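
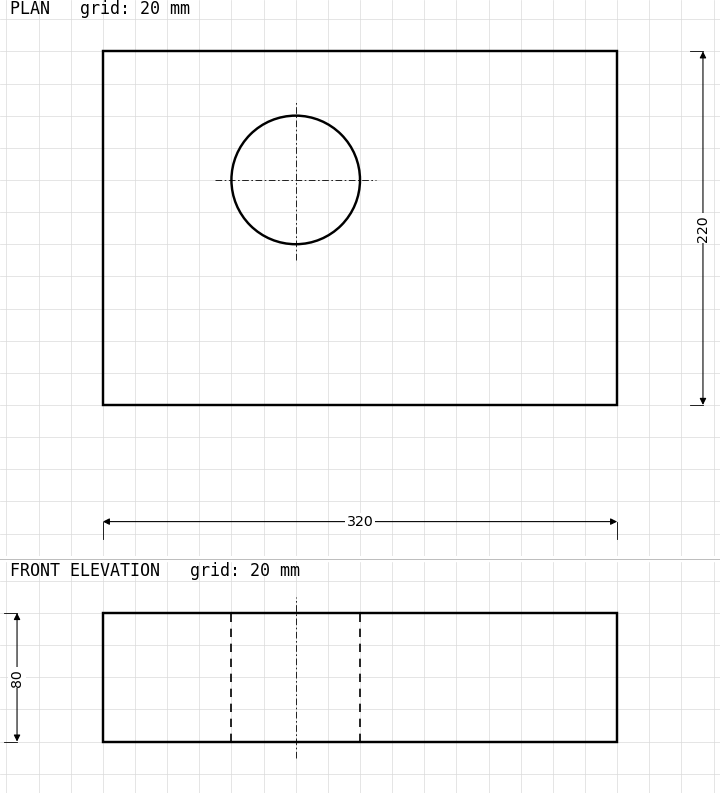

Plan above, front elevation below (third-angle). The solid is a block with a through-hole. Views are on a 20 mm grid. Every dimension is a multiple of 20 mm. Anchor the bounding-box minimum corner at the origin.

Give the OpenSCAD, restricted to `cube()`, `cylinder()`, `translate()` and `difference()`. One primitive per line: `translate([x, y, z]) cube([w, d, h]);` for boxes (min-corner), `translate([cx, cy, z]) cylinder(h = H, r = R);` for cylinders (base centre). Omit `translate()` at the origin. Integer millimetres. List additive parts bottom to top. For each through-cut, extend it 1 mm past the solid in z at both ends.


difference() {
  cube([320, 220, 80]);
  translate([120, 140, -1]) cylinder(h = 82, r = 40);
}


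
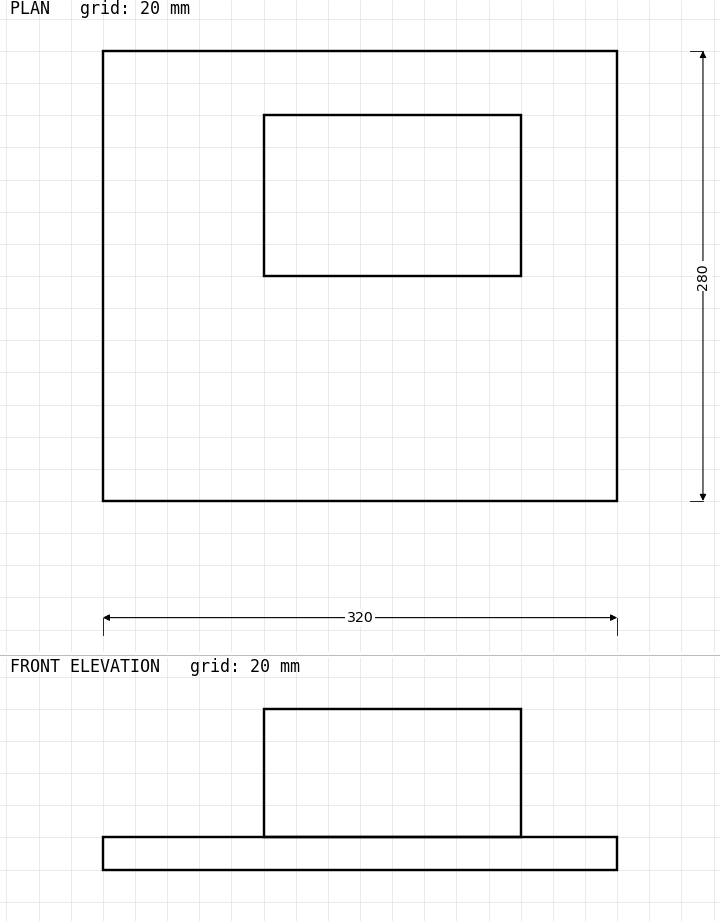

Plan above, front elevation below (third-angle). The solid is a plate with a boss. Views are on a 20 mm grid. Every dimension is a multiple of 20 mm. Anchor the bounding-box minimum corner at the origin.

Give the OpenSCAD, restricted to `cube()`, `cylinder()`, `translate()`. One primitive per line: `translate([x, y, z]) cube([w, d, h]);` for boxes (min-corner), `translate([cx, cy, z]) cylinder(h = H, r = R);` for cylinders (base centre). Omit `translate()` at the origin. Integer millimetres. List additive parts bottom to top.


cube([320, 280, 20]);
translate([100, 140, 20]) cube([160, 100, 80]);


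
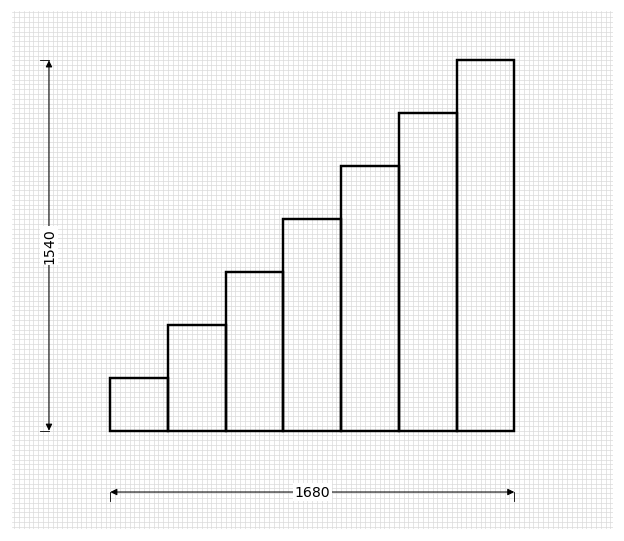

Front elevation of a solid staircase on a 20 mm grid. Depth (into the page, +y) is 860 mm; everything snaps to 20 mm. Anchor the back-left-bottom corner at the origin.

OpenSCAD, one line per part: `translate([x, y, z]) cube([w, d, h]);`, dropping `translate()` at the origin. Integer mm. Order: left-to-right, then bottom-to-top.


cube([240, 860, 220]);
translate([240, 0, 0]) cube([240, 860, 440]);
translate([480, 0, 0]) cube([240, 860, 660]);
translate([720, 0, 0]) cube([240, 860, 880]);
translate([960, 0, 0]) cube([240, 860, 1100]);
translate([1200, 0, 0]) cube([240, 860, 1320]);
translate([1440, 0, 0]) cube([240, 860, 1540]);


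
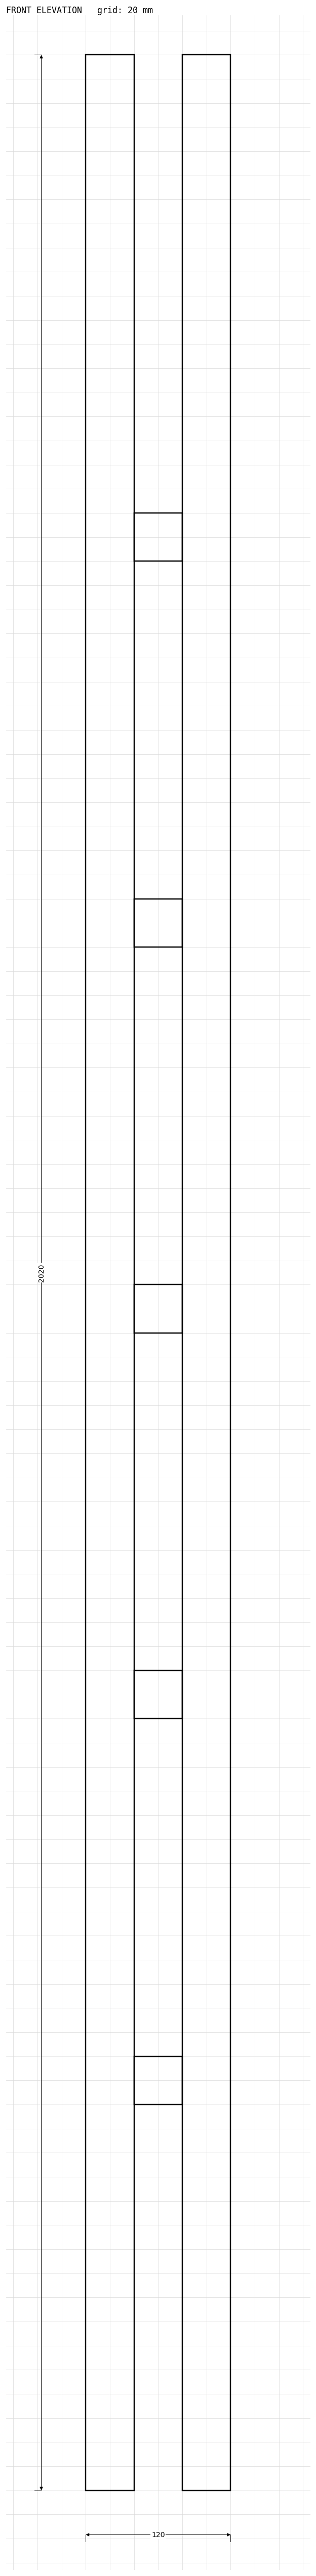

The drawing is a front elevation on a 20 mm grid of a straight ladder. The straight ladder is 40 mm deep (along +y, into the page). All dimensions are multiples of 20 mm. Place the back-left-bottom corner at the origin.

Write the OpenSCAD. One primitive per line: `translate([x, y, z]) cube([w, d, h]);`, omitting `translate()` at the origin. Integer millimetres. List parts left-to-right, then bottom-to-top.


cube([40, 40, 2020]);
translate([40, 0, 320]) cube([40, 40, 40]);
translate([40, 0, 640]) cube([40, 40, 40]);
translate([40, 0, 960]) cube([40, 40, 40]);
translate([40, 0, 1280]) cube([40, 40, 40]);
translate([40, 0, 1600]) cube([40, 40, 40]);
translate([80, 0, 0]) cube([40, 40, 2020]);


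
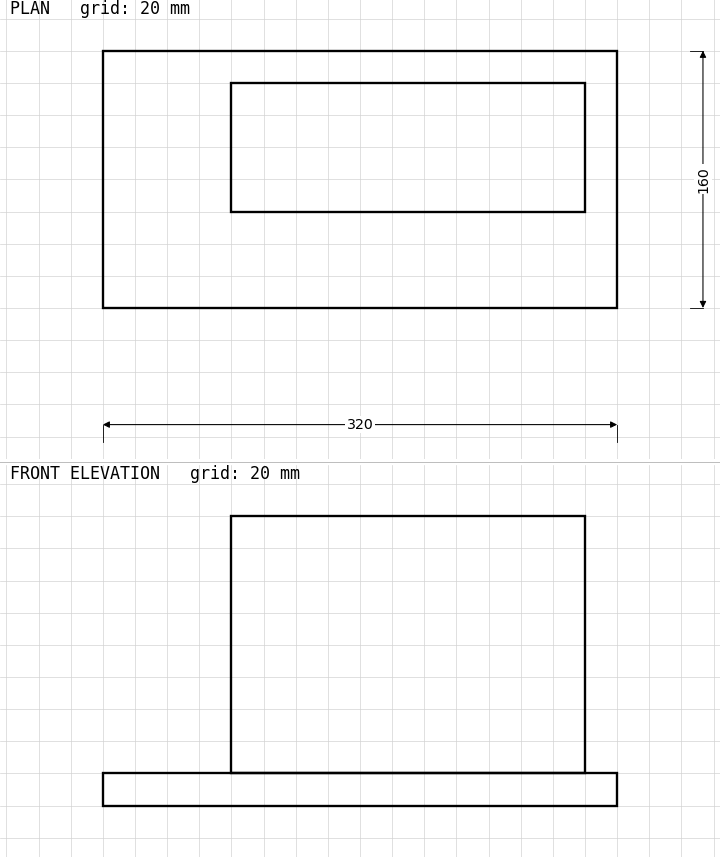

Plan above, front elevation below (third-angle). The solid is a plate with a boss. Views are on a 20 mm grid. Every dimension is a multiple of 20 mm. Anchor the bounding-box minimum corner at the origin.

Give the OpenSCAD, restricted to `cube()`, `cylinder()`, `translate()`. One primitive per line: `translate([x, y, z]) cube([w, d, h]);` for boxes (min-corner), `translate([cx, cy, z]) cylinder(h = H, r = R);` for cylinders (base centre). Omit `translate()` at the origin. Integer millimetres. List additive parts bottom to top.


cube([320, 160, 20]);
translate([80, 60, 20]) cube([220, 80, 160]);


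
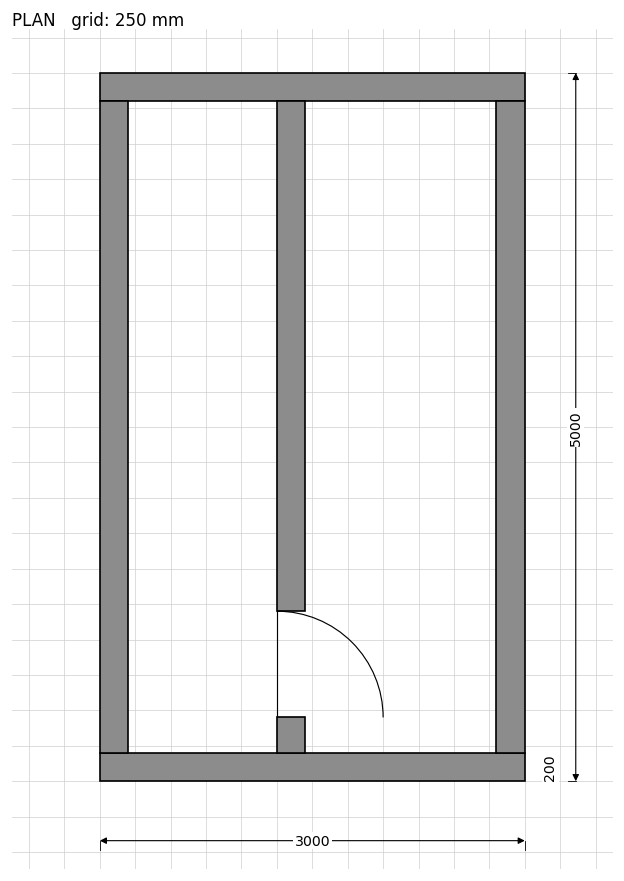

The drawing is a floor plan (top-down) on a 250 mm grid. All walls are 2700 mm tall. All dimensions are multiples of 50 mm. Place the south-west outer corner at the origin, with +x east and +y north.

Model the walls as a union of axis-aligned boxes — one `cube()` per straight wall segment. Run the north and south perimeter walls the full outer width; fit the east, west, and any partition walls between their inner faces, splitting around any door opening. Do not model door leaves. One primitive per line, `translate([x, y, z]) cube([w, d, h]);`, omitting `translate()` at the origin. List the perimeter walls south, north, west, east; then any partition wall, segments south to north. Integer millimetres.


cube([3000, 200, 2700]);
translate([0, 4800, 0]) cube([3000, 200, 2700]);
translate([0, 200, 0]) cube([200, 4600, 2700]);
translate([2800, 200, 0]) cube([200, 4600, 2700]);
translate([1250, 200, 0]) cube([200, 250, 2700]);
translate([1250, 1200, 0]) cube([200, 3600, 2700]);


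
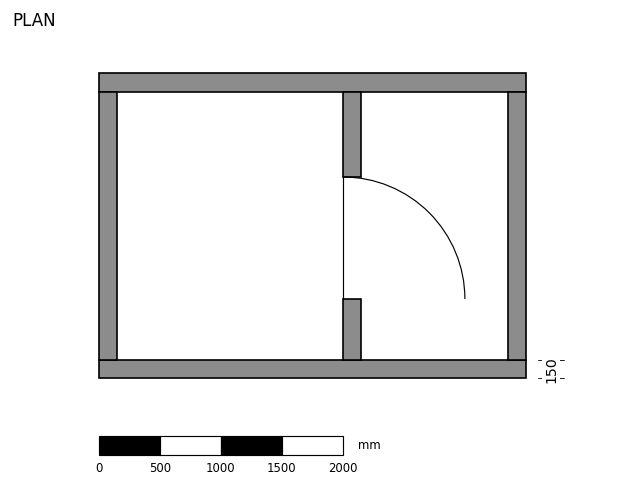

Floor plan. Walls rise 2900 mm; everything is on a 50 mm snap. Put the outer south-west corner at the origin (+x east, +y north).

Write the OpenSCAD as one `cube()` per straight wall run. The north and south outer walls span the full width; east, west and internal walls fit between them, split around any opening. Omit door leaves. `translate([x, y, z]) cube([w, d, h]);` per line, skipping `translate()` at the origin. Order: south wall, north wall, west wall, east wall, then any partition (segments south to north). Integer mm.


cube([3500, 150, 2900]);
translate([0, 2350, 0]) cube([3500, 150, 2900]);
translate([0, 150, 0]) cube([150, 2200, 2900]);
translate([3350, 150, 0]) cube([150, 2200, 2900]);
translate([2000, 150, 0]) cube([150, 500, 2900]);
translate([2000, 1650, 0]) cube([150, 700, 2900]);


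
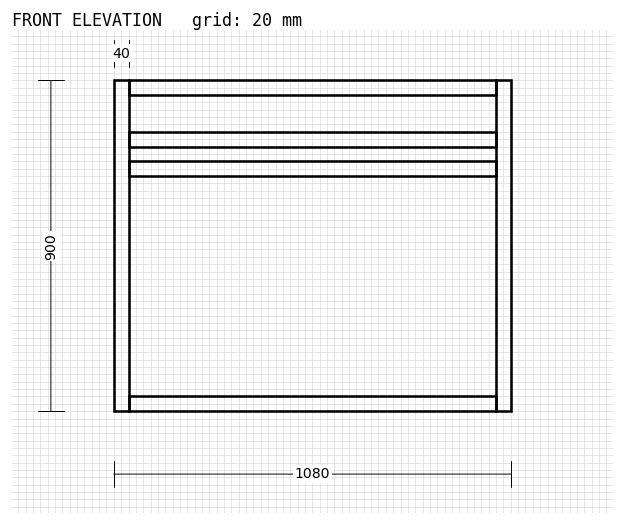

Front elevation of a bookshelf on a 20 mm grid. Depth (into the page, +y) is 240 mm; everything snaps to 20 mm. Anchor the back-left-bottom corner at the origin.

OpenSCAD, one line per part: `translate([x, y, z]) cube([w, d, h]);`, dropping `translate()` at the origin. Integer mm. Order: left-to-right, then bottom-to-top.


cube([40, 240, 900]);
translate([40, 0, 0]) cube([1000, 240, 40]);
translate([40, 0, 640]) cube([1000, 240, 40]);
translate([40, 0, 720]) cube([1000, 240, 40]);
translate([40, 0, 860]) cube([1000, 240, 40]);
translate([1040, 0, 0]) cube([40, 240, 900]);


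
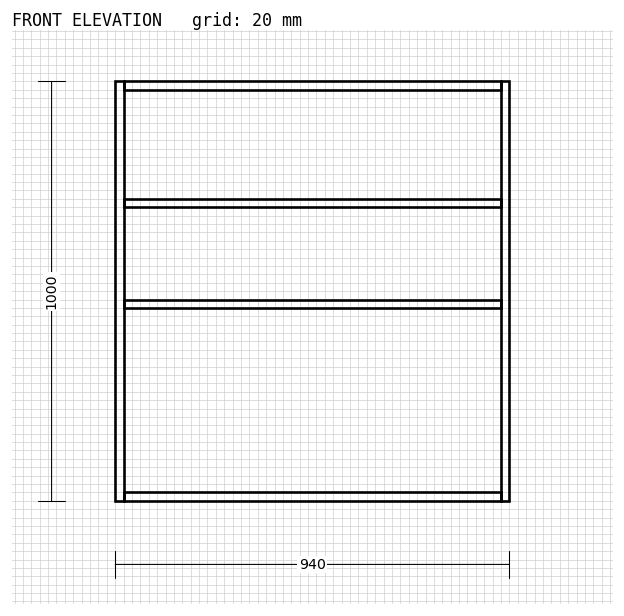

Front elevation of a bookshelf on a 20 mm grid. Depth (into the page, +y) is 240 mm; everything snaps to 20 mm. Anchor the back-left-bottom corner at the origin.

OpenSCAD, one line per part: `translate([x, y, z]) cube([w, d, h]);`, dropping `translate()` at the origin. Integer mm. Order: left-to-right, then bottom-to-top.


cube([20, 240, 1000]);
translate([20, 0, 0]) cube([900, 240, 20]);
translate([20, 0, 460]) cube([900, 240, 20]);
translate([20, 0, 700]) cube([900, 240, 20]);
translate([20, 0, 980]) cube([900, 240, 20]);
translate([920, 0, 0]) cube([20, 240, 1000]);


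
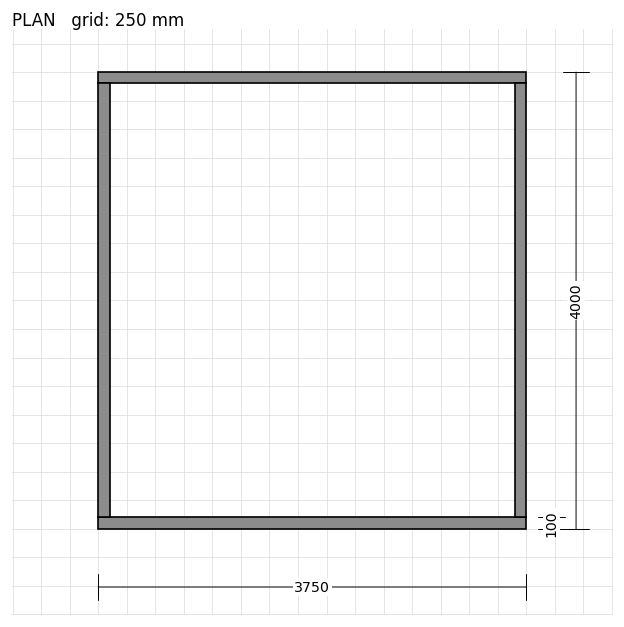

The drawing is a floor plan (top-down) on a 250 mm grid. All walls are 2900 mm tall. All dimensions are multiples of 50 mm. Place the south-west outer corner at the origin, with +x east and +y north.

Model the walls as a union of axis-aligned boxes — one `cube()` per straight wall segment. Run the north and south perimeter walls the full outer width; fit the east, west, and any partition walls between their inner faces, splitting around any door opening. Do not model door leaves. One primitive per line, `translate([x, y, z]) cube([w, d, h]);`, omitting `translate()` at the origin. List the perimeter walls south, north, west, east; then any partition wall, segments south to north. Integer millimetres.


cube([3750, 100, 2900]);
translate([0, 3900, 0]) cube([3750, 100, 2900]);
translate([0, 100, 0]) cube([100, 3800, 2900]);
translate([3650, 100, 0]) cube([100, 3800, 2900]);


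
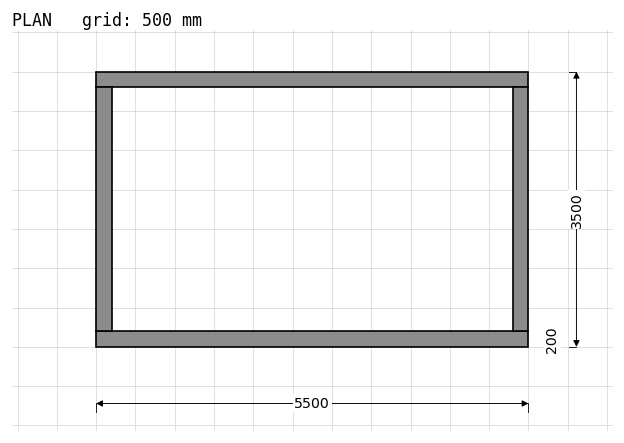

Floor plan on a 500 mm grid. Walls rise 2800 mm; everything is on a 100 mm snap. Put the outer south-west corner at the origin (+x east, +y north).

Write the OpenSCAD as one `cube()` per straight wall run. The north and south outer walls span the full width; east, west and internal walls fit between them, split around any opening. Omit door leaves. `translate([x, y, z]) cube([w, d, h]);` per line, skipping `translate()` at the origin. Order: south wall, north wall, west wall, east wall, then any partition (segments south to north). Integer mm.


cube([5500, 200, 2800]);
translate([0, 3300, 0]) cube([5500, 200, 2800]);
translate([0, 200, 0]) cube([200, 3100, 2800]);
translate([5300, 200, 0]) cube([200, 3100, 2800]);


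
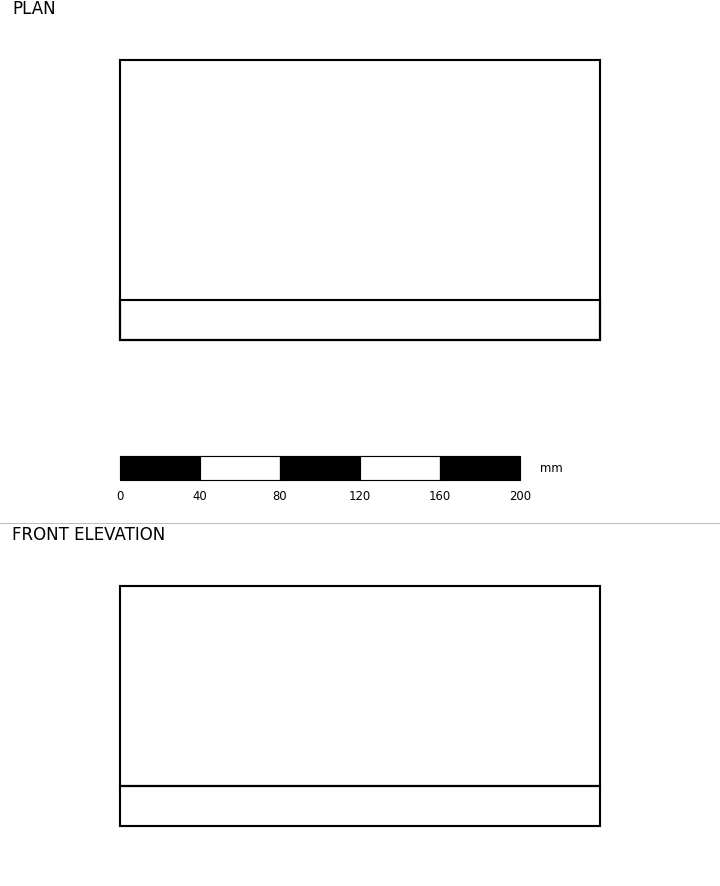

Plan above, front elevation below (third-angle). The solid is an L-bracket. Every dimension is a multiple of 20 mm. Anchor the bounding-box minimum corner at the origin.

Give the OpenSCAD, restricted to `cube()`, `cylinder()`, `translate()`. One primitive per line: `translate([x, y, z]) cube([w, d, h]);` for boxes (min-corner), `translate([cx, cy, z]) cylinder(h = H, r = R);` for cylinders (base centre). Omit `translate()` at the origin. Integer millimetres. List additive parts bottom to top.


cube([240, 140, 20]);
translate([0, 0, 20]) cube([240, 20, 100]);


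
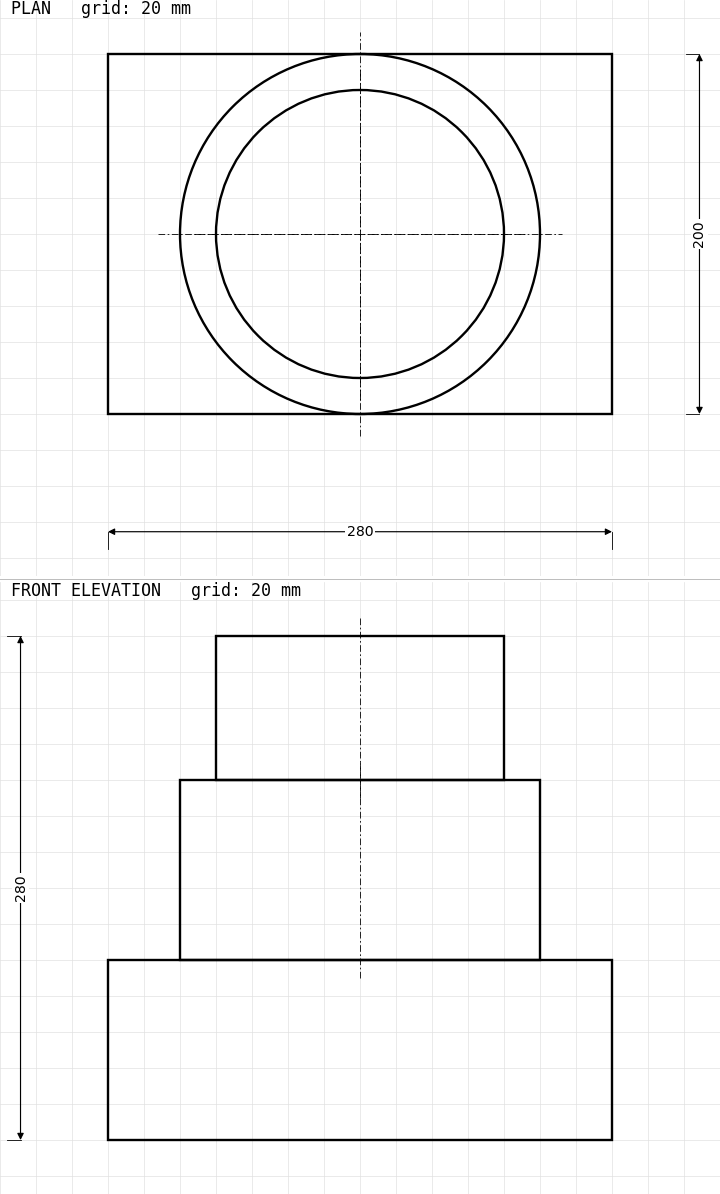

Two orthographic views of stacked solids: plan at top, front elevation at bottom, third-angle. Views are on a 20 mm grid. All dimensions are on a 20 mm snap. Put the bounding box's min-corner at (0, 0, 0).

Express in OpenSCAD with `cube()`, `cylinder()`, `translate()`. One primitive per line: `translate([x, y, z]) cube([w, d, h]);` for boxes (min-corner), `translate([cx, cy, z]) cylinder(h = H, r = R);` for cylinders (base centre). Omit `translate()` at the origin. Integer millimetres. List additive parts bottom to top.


cube([280, 200, 100]);
translate([140, 100, 100]) cylinder(h = 100, r = 100);
translate([140, 100, 200]) cylinder(h = 80, r = 80);


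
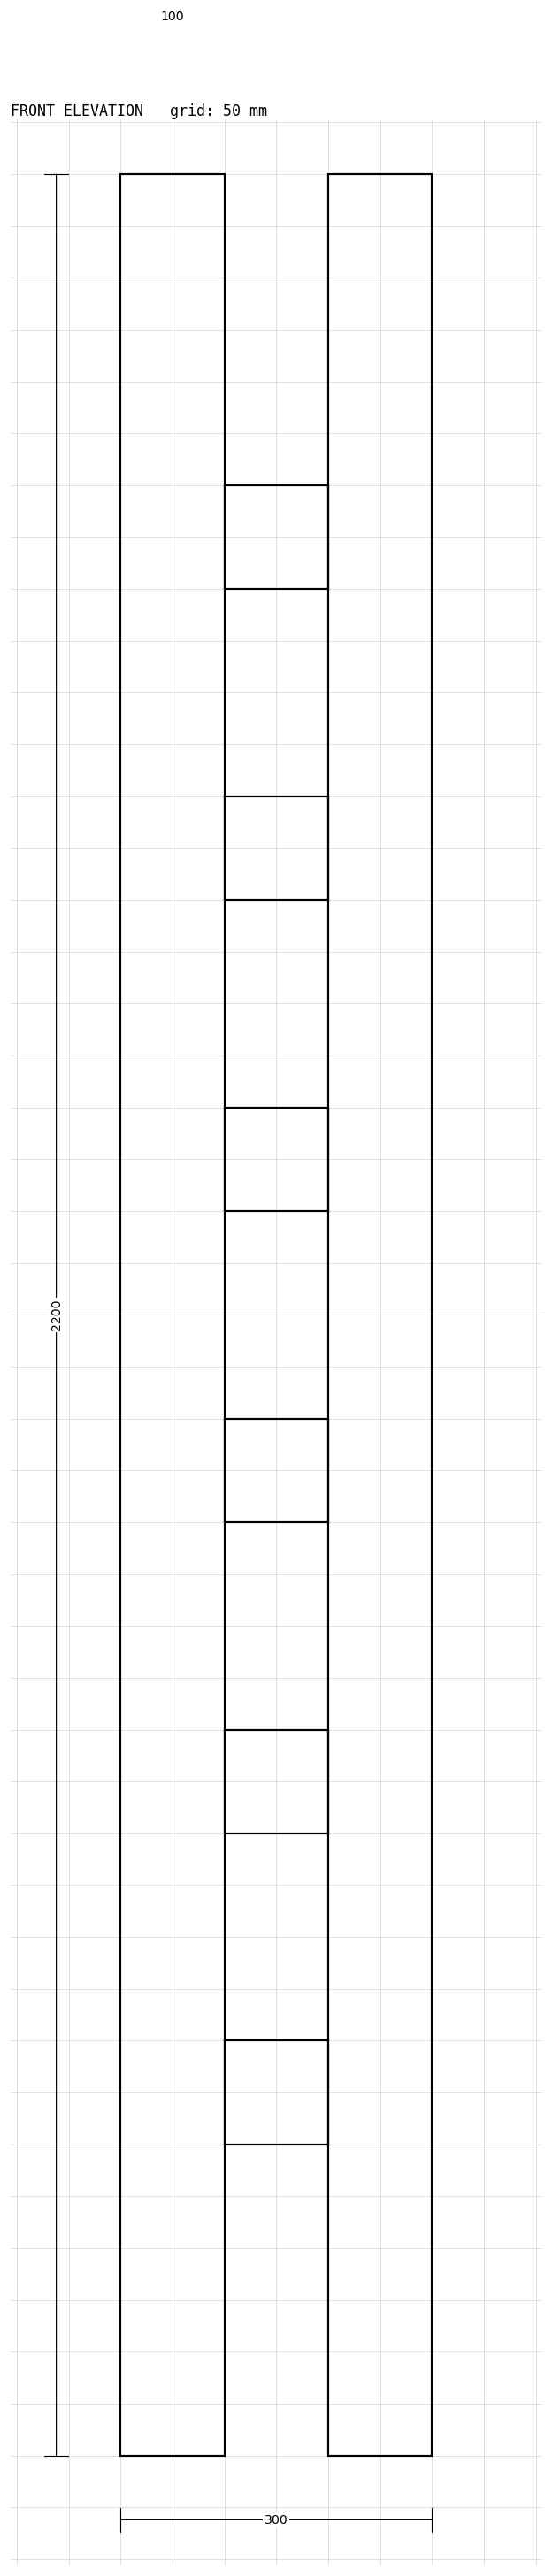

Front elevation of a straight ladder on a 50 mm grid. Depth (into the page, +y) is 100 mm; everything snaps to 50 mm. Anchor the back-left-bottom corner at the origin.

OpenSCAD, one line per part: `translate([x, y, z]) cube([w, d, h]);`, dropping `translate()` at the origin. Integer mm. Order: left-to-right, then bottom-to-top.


cube([100, 100, 2200]);
translate([100, 0, 300]) cube([100, 100, 100]);
translate([100, 0, 600]) cube([100, 100, 100]);
translate([100, 0, 900]) cube([100, 100, 100]);
translate([100, 0, 1200]) cube([100, 100, 100]);
translate([100, 0, 1500]) cube([100, 100, 100]);
translate([100, 0, 1800]) cube([100, 100, 100]);
translate([200, 0, 0]) cube([100, 100, 2200]);


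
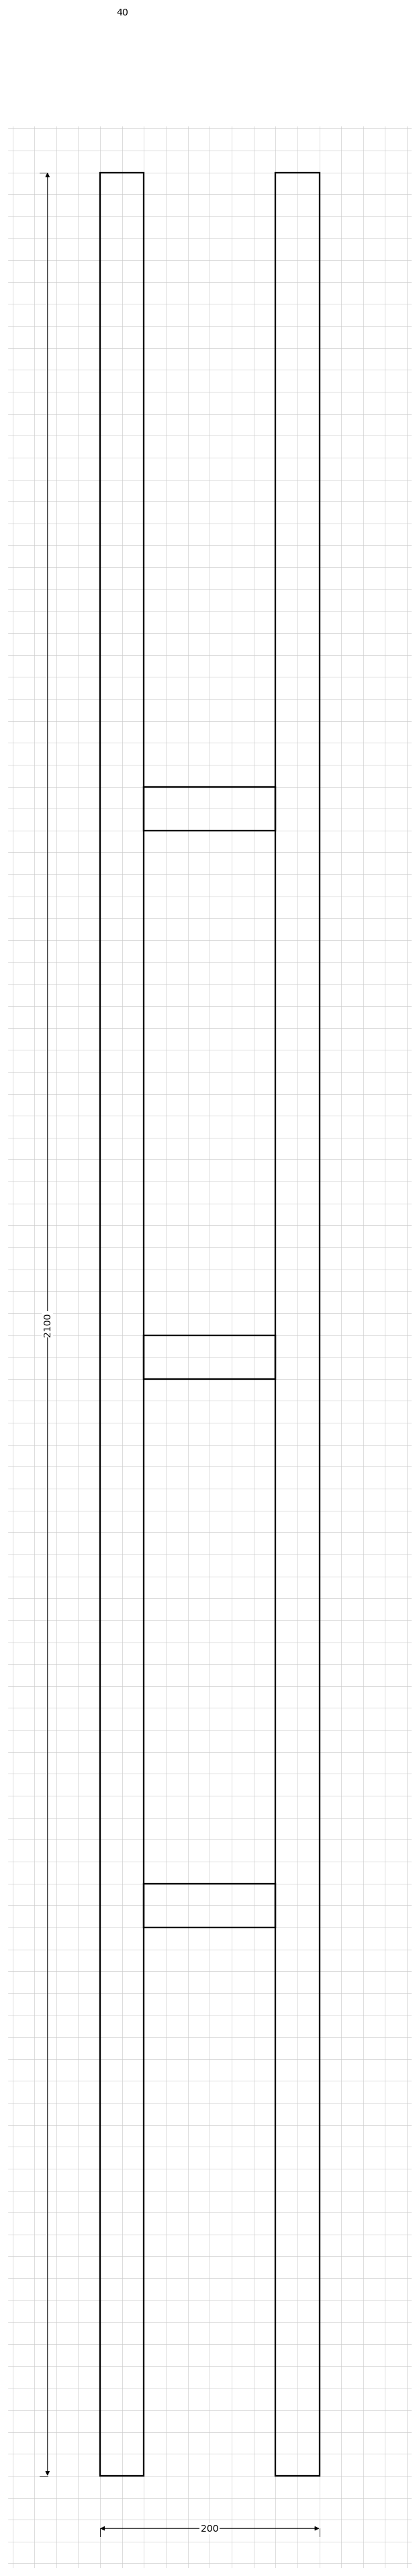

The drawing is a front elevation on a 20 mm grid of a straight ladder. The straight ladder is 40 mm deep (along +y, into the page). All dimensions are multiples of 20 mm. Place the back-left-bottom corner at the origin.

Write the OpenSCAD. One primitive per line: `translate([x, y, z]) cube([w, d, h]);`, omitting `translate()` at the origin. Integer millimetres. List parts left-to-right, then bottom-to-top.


cube([40, 40, 2100]);
translate([40, 0, 500]) cube([120, 40, 40]);
translate([40, 0, 1000]) cube([120, 40, 40]);
translate([40, 0, 1500]) cube([120, 40, 40]);
translate([160, 0, 0]) cube([40, 40, 2100]);


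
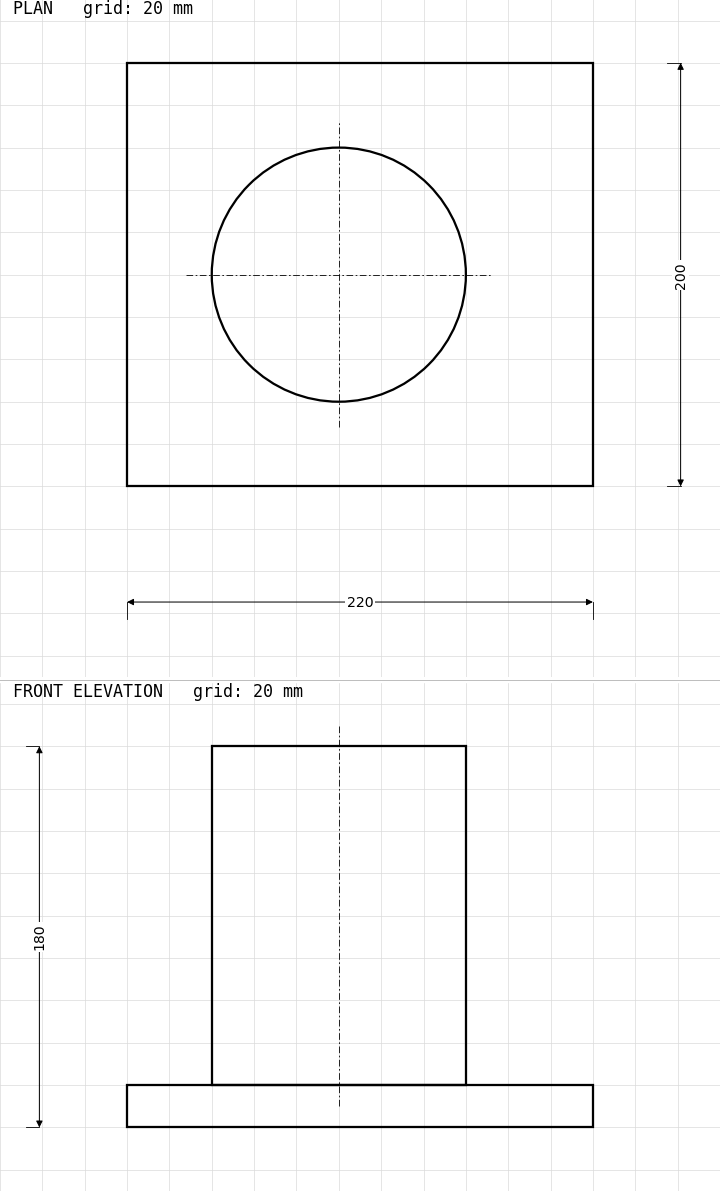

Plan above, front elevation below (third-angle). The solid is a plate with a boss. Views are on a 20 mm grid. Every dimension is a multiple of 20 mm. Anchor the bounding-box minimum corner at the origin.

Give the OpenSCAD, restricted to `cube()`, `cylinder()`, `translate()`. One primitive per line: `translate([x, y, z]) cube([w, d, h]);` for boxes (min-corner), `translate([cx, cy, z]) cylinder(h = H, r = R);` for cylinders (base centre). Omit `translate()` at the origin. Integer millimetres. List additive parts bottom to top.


cube([220, 200, 20]);
translate([100, 100, 20]) cylinder(h = 160, r = 60);


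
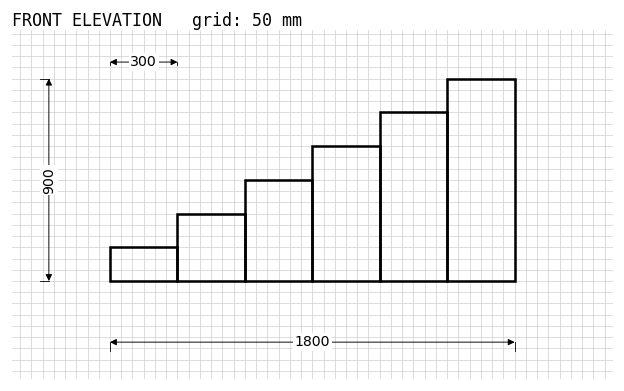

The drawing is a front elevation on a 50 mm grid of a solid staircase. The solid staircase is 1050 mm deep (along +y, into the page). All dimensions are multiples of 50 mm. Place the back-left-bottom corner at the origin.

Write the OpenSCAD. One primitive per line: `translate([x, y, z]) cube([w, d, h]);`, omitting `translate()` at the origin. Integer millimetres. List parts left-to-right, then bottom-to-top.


cube([300, 1050, 150]);
translate([300, 0, 0]) cube([300, 1050, 300]);
translate([600, 0, 0]) cube([300, 1050, 450]);
translate([900, 0, 0]) cube([300, 1050, 600]);
translate([1200, 0, 0]) cube([300, 1050, 750]);
translate([1500, 0, 0]) cube([300, 1050, 900]);


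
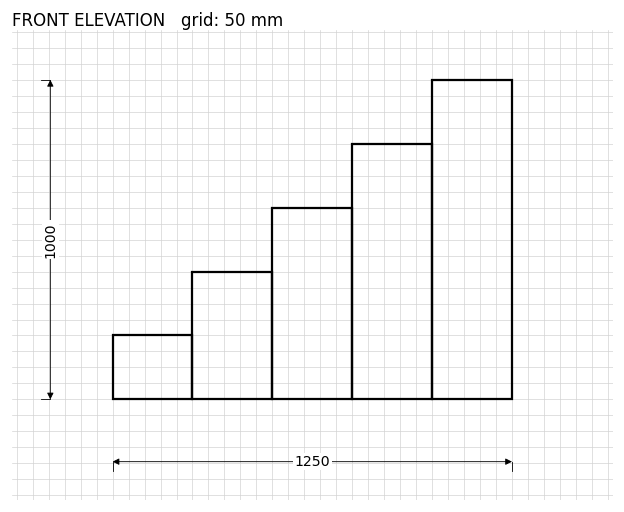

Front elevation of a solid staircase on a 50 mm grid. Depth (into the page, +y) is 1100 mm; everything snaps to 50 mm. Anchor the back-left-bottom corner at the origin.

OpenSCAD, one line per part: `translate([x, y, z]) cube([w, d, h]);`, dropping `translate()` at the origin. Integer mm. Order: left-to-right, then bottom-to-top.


cube([250, 1100, 200]);
translate([250, 0, 0]) cube([250, 1100, 400]);
translate([500, 0, 0]) cube([250, 1100, 600]);
translate([750, 0, 0]) cube([250, 1100, 800]);
translate([1000, 0, 0]) cube([250, 1100, 1000]);


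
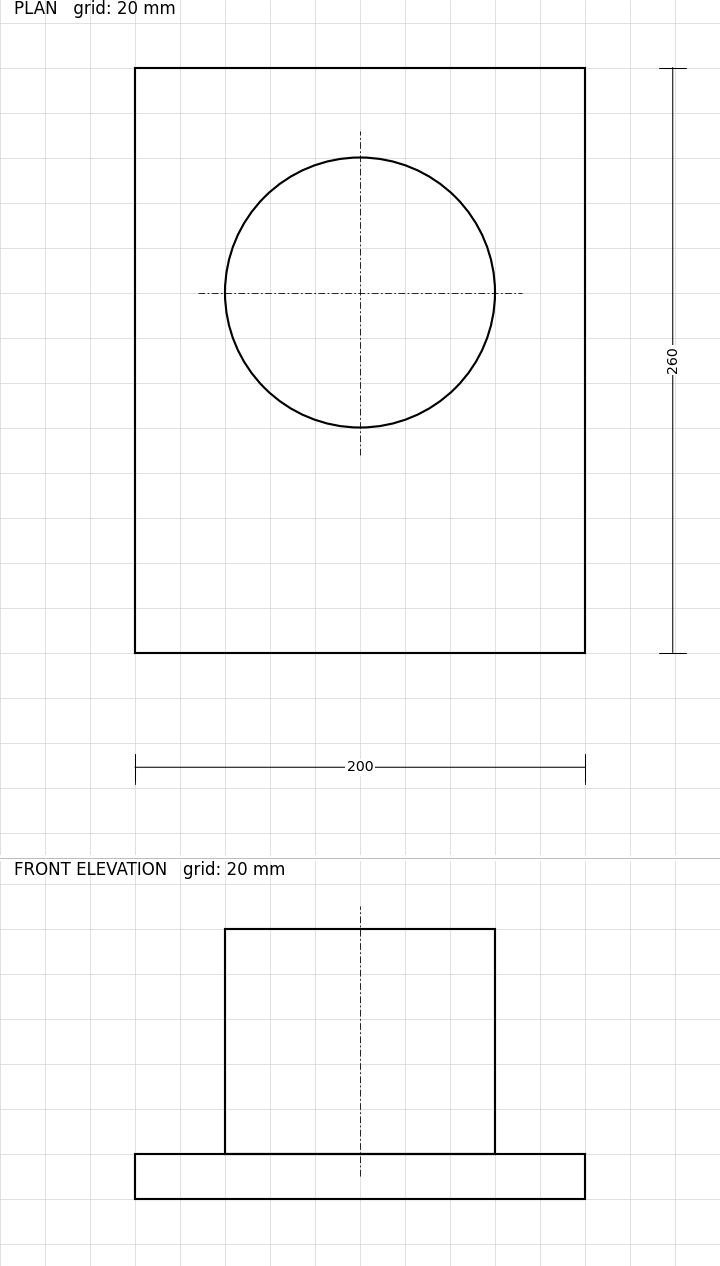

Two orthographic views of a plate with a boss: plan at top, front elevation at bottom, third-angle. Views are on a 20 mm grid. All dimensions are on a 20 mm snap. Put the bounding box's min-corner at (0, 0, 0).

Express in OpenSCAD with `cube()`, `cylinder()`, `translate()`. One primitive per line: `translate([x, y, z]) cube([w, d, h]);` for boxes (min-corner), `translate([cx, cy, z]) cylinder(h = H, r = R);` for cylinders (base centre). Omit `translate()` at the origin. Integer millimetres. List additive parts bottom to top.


cube([200, 260, 20]);
translate([100, 160, 20]) cylinder(h = 100, r = 60);


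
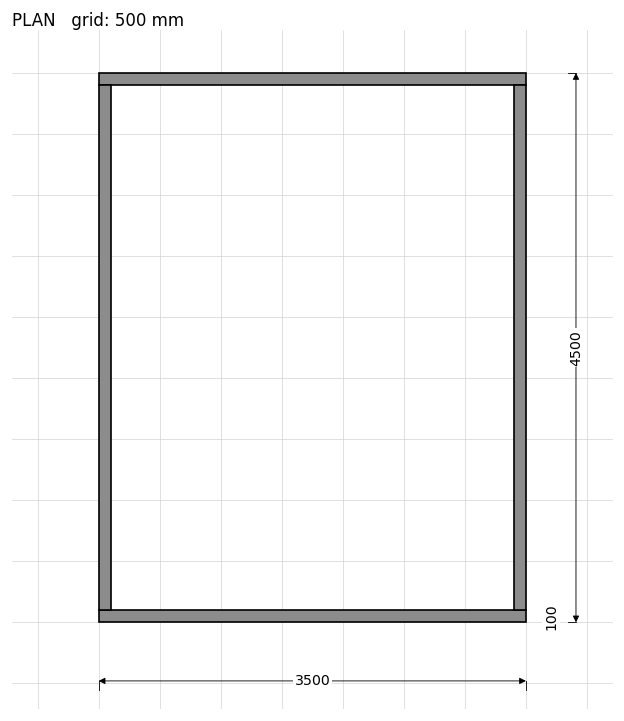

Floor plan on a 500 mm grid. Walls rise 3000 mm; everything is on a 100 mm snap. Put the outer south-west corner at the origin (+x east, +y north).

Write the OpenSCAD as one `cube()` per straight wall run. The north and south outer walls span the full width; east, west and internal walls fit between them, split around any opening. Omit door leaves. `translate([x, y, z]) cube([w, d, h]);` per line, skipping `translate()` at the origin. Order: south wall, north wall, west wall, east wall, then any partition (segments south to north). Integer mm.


cube([3500, 100, 3000]);
translate([0, 4400, 0]) cube([3500, 100, 3000]);
translate([0, 100, 0]) cube([100, 4300, 3000]);
translate([3400, 100, 0]) cube([100, 4300, 3000]);


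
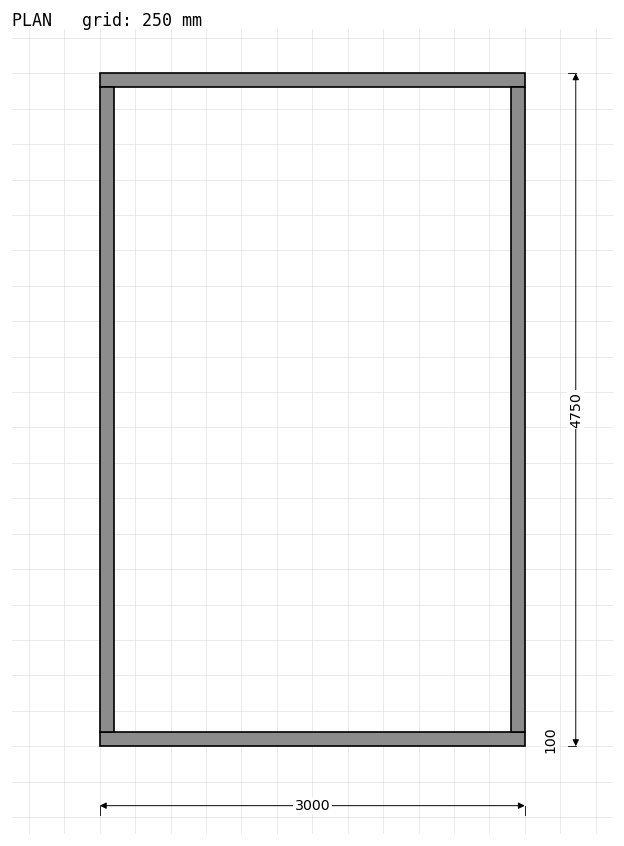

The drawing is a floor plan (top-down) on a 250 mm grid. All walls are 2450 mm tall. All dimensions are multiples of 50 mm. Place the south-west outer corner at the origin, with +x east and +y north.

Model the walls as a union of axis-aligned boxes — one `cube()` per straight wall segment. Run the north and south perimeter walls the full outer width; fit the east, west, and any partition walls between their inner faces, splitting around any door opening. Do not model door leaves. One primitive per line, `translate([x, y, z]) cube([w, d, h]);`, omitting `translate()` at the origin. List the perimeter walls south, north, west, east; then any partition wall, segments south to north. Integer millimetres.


cube([3000, 100, 2450]);
translate([0, 4650, 0]) cube([3000, 100, 2450]);
translate([0, 100, 0]) cube([100, 4550, 2450]);
translate([2900, 100, 0]) cube([100, 4550, 2450]);


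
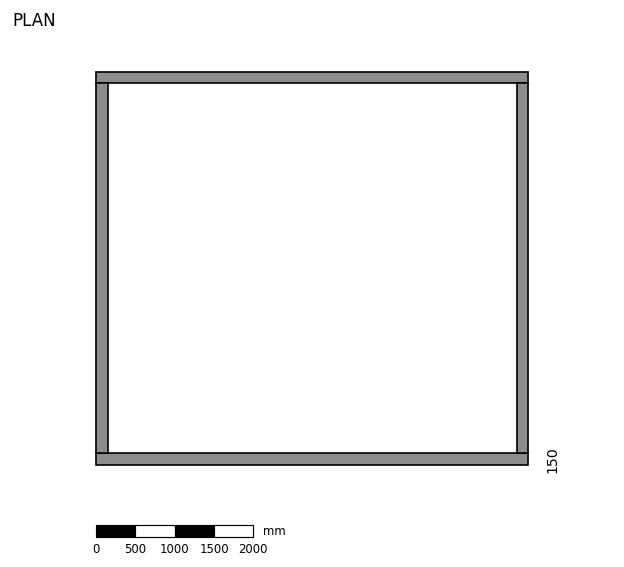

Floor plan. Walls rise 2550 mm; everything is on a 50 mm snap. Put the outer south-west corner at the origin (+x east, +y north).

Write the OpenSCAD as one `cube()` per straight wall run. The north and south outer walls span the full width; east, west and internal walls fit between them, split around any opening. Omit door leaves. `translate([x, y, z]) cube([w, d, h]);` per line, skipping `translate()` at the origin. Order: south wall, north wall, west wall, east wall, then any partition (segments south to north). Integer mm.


cube([5500, 150, 2550]);
translate([0, 4850, 0]) cube([5500, 150, 2550]);
translate([0, 150, 0]) cube([150, 4700, 2550]);
translate([5350, 150, 0]) cube([150, 4700, 2550]);


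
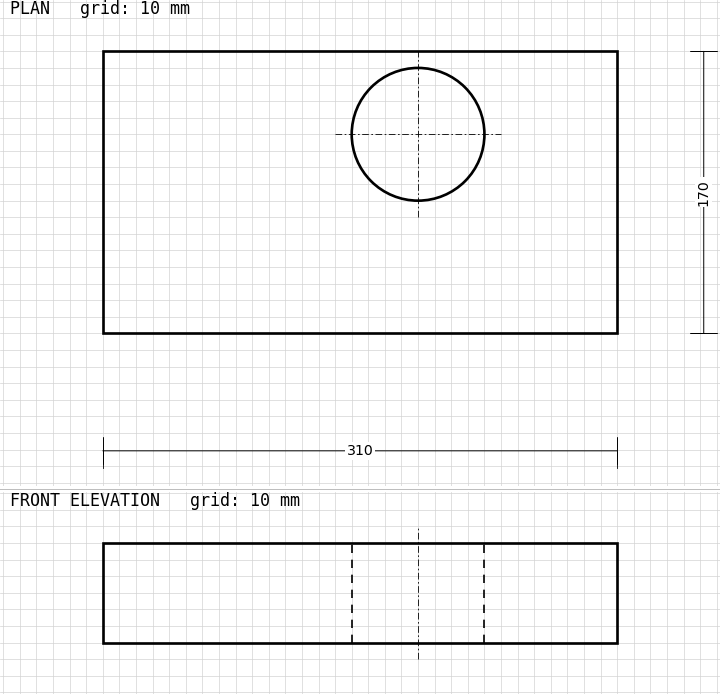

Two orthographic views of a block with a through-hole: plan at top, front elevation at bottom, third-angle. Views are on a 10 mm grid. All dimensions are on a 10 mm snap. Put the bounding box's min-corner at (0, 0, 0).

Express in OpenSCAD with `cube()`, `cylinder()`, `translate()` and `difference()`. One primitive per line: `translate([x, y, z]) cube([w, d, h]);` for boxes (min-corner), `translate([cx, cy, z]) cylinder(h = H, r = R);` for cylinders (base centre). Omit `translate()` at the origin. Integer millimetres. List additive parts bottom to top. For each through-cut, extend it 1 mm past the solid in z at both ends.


difference() {
  cube([310, 170, 60]);
  translate([190, 120, -1]) cylinder(h = 62, r = 40);
}


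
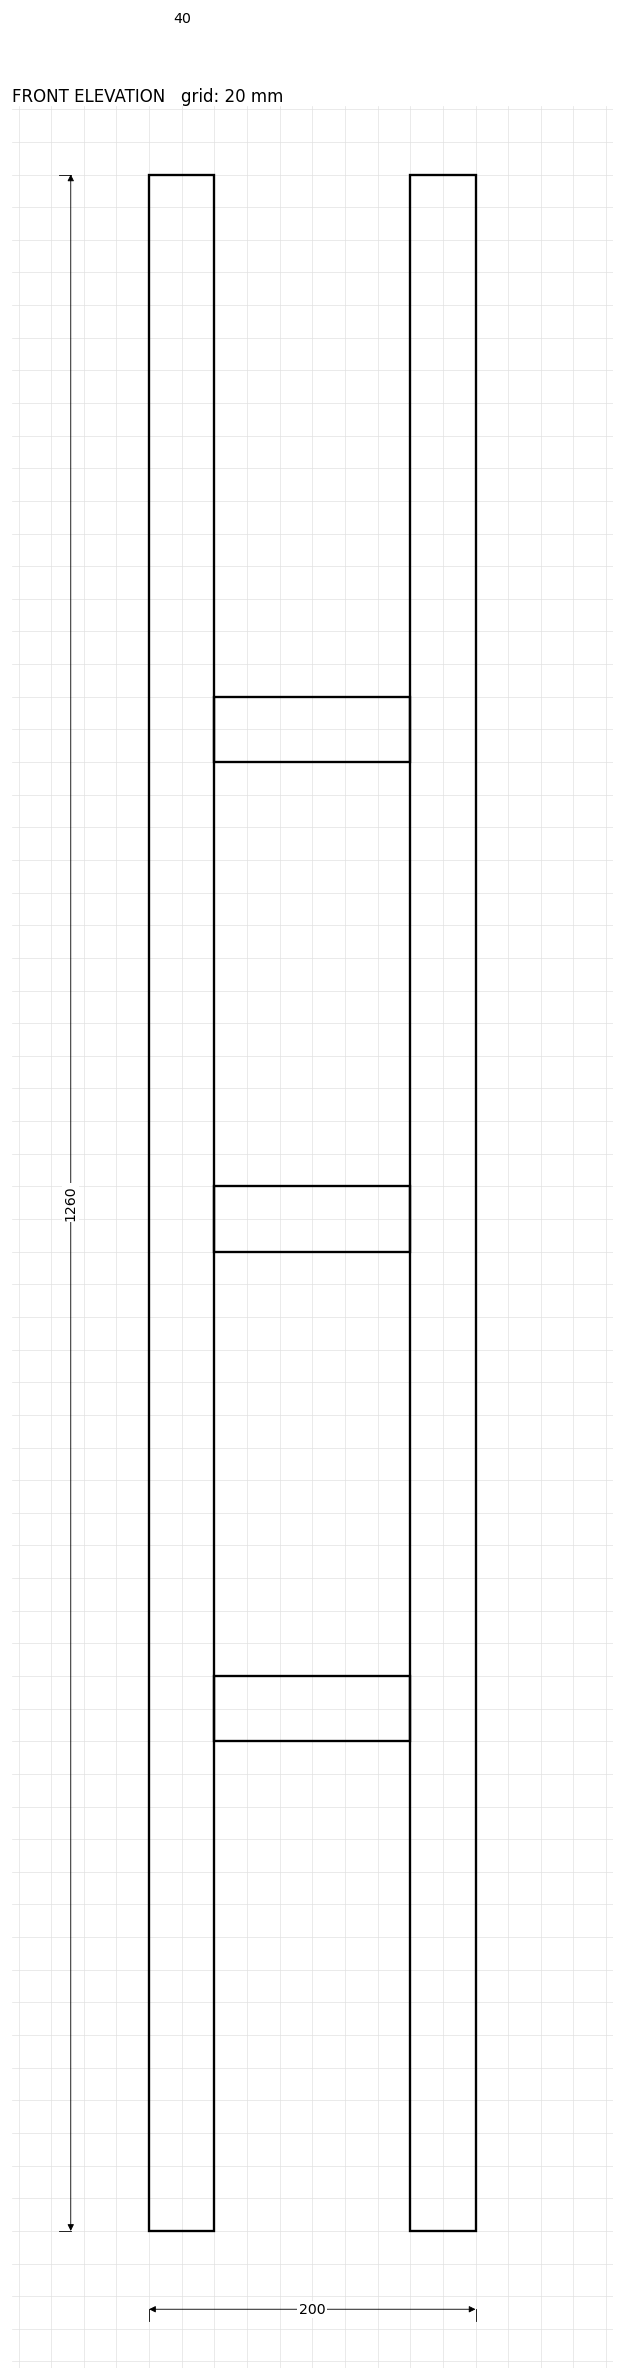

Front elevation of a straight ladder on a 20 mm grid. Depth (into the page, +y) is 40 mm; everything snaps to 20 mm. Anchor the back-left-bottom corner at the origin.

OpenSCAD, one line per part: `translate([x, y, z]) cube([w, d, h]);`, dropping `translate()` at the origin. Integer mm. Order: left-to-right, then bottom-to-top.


cube([40, 40, 1260]);
translate([40, 0, 300]) cube([120, 40, 40]);
translate([40, 0, 600]) cube([120, 40, 40]);
translate([40, 0, 900]) cube([120, 40, 40]);
translate([160, 0, 0]) cube([40, 40, 1260]);


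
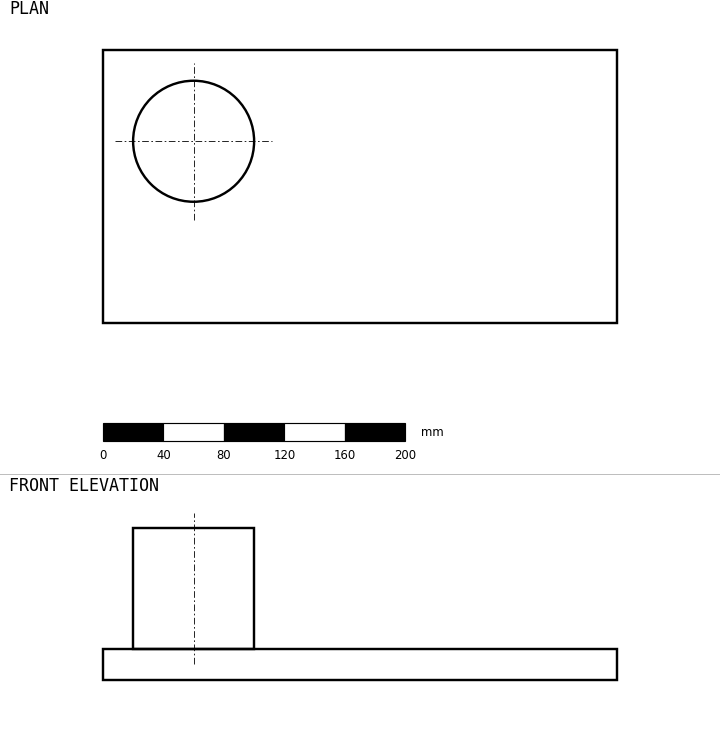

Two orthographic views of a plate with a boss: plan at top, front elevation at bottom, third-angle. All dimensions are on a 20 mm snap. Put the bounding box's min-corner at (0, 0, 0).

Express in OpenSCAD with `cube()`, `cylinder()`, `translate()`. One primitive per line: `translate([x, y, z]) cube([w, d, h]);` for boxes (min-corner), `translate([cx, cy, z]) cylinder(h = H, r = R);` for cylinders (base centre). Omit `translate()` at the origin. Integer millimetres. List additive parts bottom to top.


cube([340, 180, 20]);
translate([60, 120, 20]) cylinder(h = 80, r = 40);


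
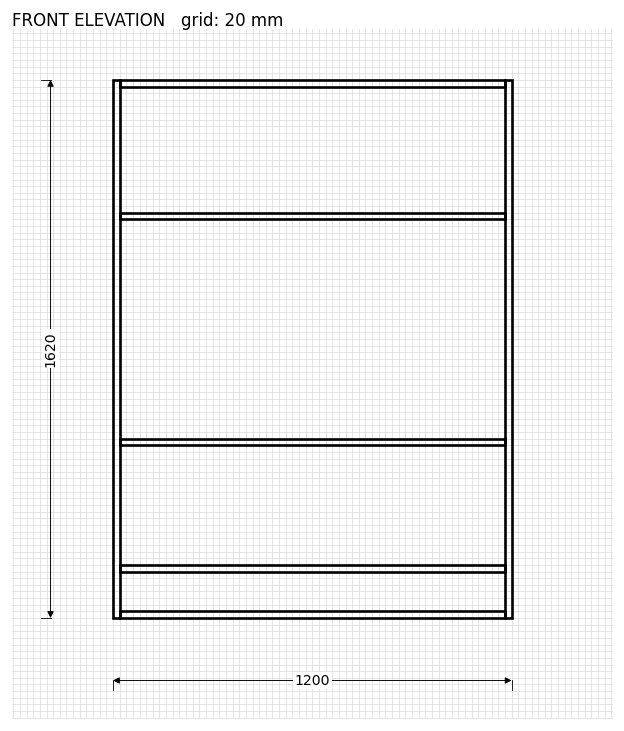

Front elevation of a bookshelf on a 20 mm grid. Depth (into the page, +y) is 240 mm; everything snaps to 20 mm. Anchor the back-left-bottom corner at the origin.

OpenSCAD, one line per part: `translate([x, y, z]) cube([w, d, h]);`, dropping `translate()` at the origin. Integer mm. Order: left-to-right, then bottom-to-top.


cube([20, 240, 1620]);
translate([20, 0, 0]) cube([1160, 240, 20]);
translate([20, 0, 140]) cube([1160, 240, 20]);
translate([20, 0, 520]) cube([1160, 240, 20]);
translate([20, 0, 1200]) cube([1160, 240, 20]);
translate([20, 0, 1600]) cube([1160, 240, 20]);
translate([1180, 0, 0]) cube([20, 240, 1620]);


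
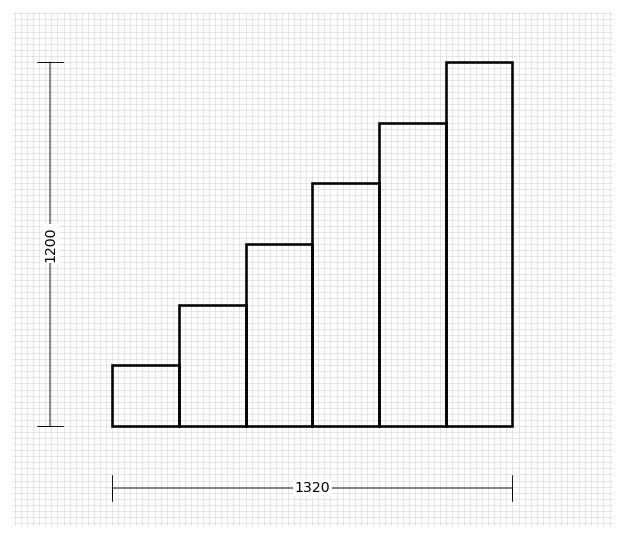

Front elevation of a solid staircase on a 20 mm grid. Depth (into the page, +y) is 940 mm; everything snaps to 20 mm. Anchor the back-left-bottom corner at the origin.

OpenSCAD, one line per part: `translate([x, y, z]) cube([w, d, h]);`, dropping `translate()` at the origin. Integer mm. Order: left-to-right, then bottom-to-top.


cube([220, 940, 200]);
translate([220, 0, 0]) cube([220, 940, 400]);
translate([440, 0, 0]) cube([220, 940, 600]);
translate([660, 0, 0]) cube([220, 940, 800]);
translate([880, 0, 0]) cube([220, 940, 1000]);
translate([1100, 0, 0]) cube([220, 940, 1200]);


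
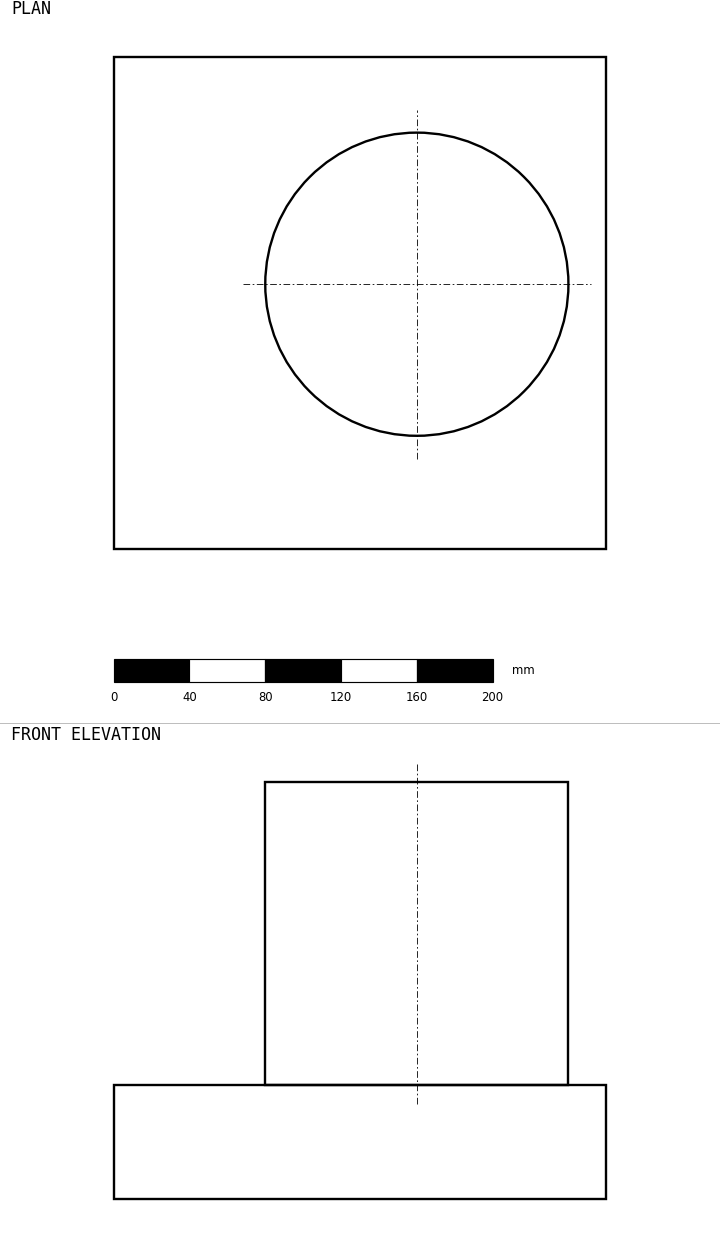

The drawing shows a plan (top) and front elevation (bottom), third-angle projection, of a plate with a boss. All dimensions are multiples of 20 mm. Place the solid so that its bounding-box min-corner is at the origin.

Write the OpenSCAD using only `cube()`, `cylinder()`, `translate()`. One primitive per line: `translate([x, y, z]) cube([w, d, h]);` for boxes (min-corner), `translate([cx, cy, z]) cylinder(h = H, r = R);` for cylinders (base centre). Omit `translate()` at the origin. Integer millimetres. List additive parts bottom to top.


cube([260, 260, 60]);
translate([160, 140, 60]) cylinder(h = 160, r = 80);


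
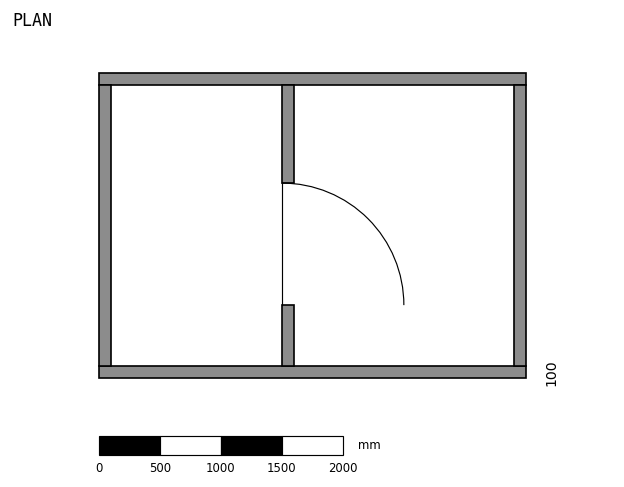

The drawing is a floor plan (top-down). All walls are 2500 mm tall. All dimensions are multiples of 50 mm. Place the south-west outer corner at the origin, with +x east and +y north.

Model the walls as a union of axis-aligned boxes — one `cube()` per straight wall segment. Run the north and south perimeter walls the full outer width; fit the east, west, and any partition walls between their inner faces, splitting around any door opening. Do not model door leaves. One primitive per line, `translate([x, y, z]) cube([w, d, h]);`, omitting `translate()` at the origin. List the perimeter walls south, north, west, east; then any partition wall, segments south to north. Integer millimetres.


cube([3500, 100, 2500]);
translate([0, 2400, 0]) cube([3500, 100, 2500]);
translate([0, 100, 0]) cube([100, 2300, 2500]);
translate([3400, 100, 0]) cube([100, 2300, 2500]);
translate([1500, 100, 0]) cube([100, 500, 2500]);
translate([1500, 1600, 0]) cube([100, 800, 2500]);


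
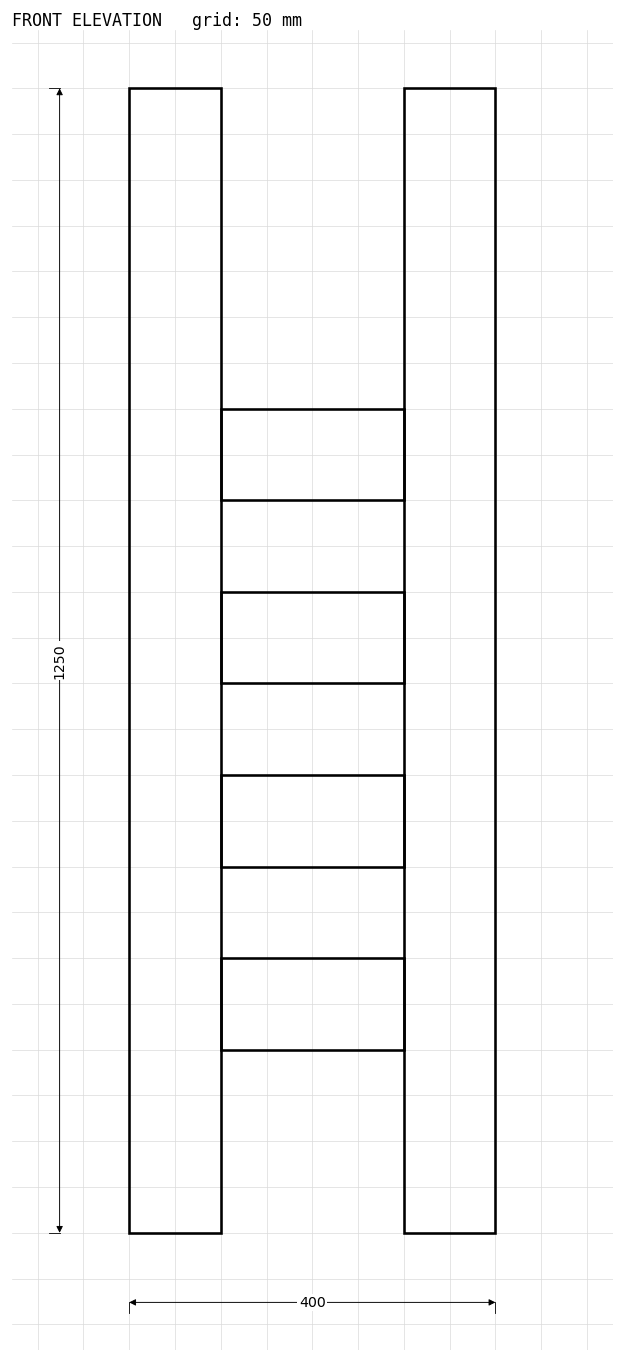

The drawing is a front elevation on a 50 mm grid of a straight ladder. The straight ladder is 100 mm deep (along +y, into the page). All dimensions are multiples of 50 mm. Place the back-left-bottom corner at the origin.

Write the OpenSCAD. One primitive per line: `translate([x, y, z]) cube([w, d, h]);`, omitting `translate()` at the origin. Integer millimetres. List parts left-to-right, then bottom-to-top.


cube([100, 100, 1250]);
translate([100, 0, 200]) cube([200, 100, 100]);
translate([100, 0, 400]) cube([200, 100, 100]);
translate([100, 0, 600]) cube([200, 100, 100]);
translate([100, 0, 800]) cube([200, 100, 100]);
translate([300, 0, 0]) cube([100, 100, 1250]);


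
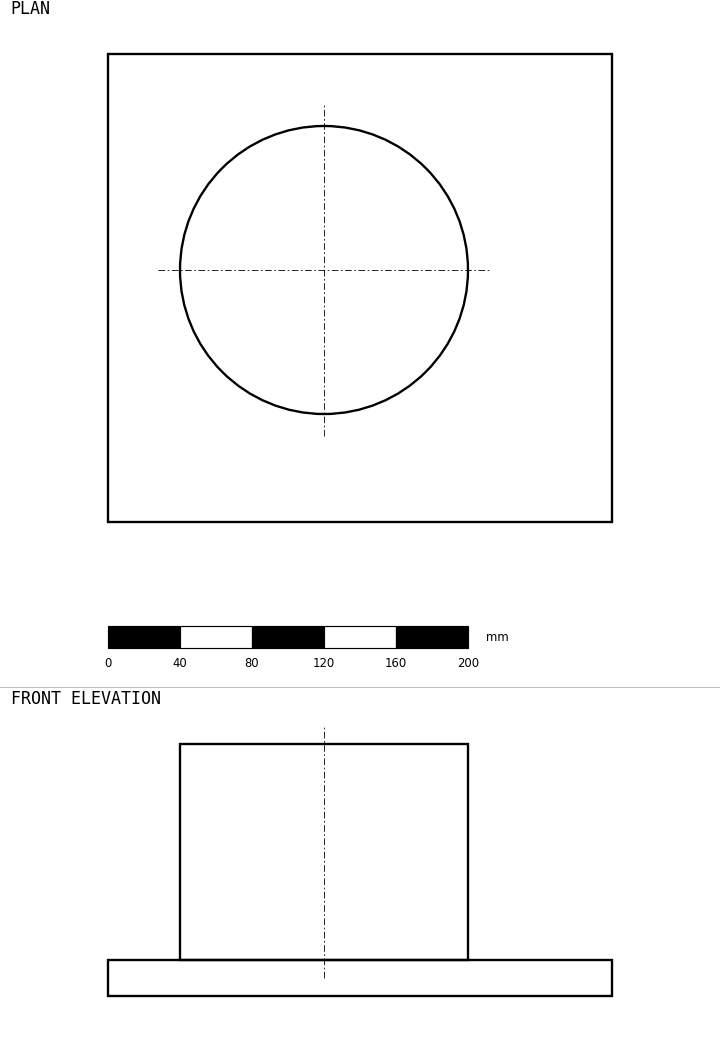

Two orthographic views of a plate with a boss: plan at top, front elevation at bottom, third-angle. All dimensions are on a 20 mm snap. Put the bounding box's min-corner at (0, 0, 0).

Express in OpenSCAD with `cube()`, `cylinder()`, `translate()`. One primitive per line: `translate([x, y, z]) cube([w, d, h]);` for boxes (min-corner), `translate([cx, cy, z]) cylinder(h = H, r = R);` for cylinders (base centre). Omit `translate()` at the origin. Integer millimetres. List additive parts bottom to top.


cube([280, 260, 20]);
translate([120, 140, 20]) cylinder(h = 120, r = 80);


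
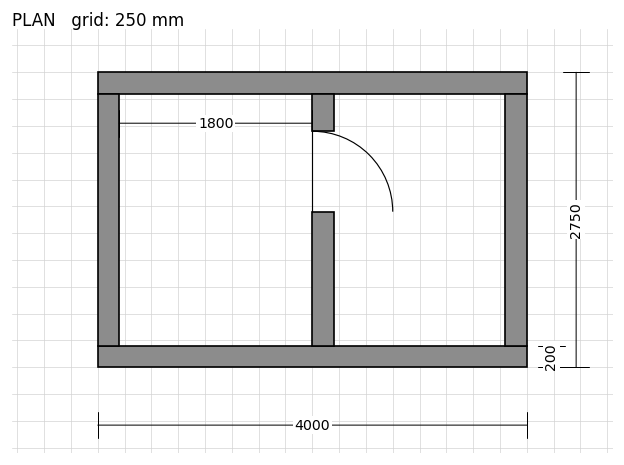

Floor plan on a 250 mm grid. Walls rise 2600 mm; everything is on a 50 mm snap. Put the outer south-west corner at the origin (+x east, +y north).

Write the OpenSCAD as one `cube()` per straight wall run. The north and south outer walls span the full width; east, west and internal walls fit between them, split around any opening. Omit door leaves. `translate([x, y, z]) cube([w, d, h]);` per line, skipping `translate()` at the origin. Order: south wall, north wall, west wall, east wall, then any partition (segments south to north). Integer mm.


cube([4000, 200, 2600]);
translate([0, 2550, 0]) cube([4000, 200, 2600]);
translate([0, 200, 0]) cube([200, 2350, 2600]);
translate([3800, 200, 0]) cube([200, 2350, 2600]);
translate([2000, 200, 0]) cube([200, 1250, 2600]);
translate([2000, 2200, 0]) cube([200, 350, 2600]);


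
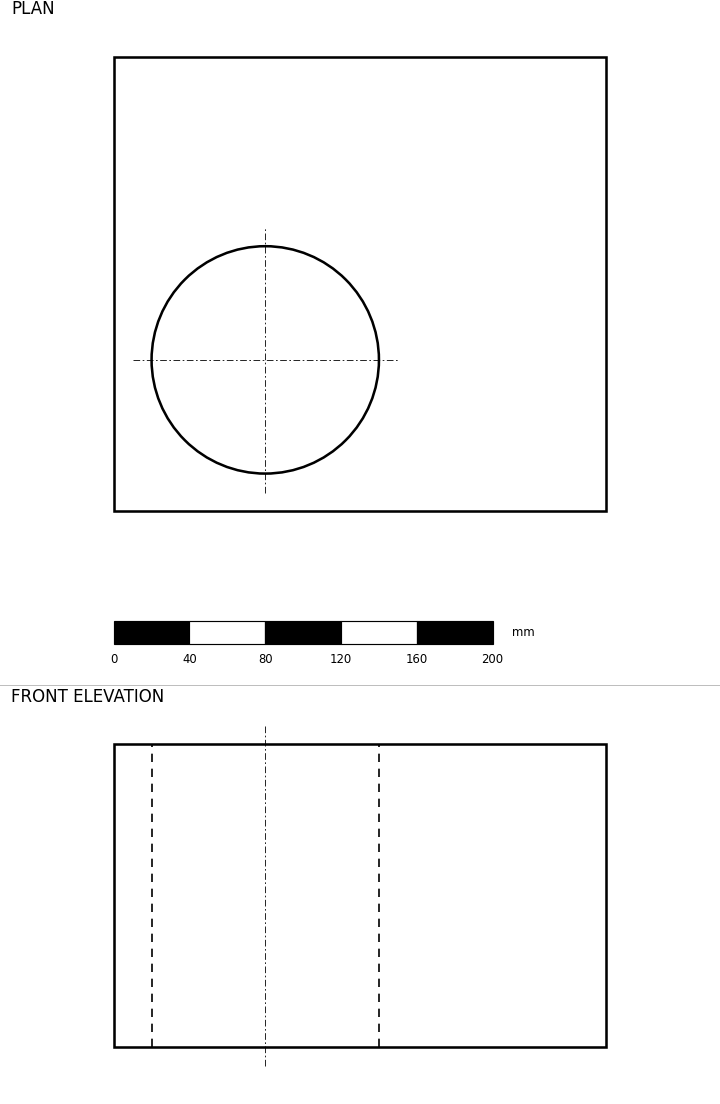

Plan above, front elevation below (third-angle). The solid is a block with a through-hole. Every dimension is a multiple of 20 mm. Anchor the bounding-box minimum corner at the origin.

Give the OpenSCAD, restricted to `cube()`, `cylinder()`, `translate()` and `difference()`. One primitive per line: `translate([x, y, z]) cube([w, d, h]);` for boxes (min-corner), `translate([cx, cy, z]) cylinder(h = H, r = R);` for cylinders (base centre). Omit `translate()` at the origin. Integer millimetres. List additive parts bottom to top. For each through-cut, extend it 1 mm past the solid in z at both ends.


difference() {
  cube([260, 240, 160]);
  translate([80, 80, -1]) cylinder(h = 162, r = 60);
}


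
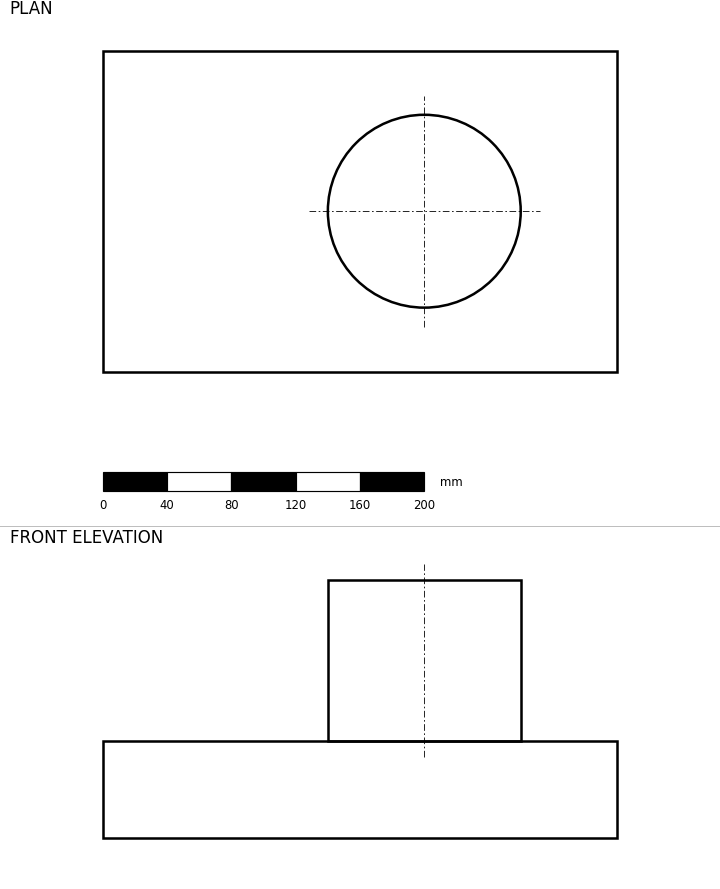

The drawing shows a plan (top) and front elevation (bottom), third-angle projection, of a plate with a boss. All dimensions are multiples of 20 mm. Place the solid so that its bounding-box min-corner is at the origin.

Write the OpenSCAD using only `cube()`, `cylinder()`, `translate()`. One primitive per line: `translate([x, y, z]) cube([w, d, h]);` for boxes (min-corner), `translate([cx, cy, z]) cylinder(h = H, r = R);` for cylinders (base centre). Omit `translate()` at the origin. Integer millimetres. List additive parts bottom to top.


cube([320, 200, 60]);
translate([200, 100, 60]) cylinder(h = 100, r = 60);


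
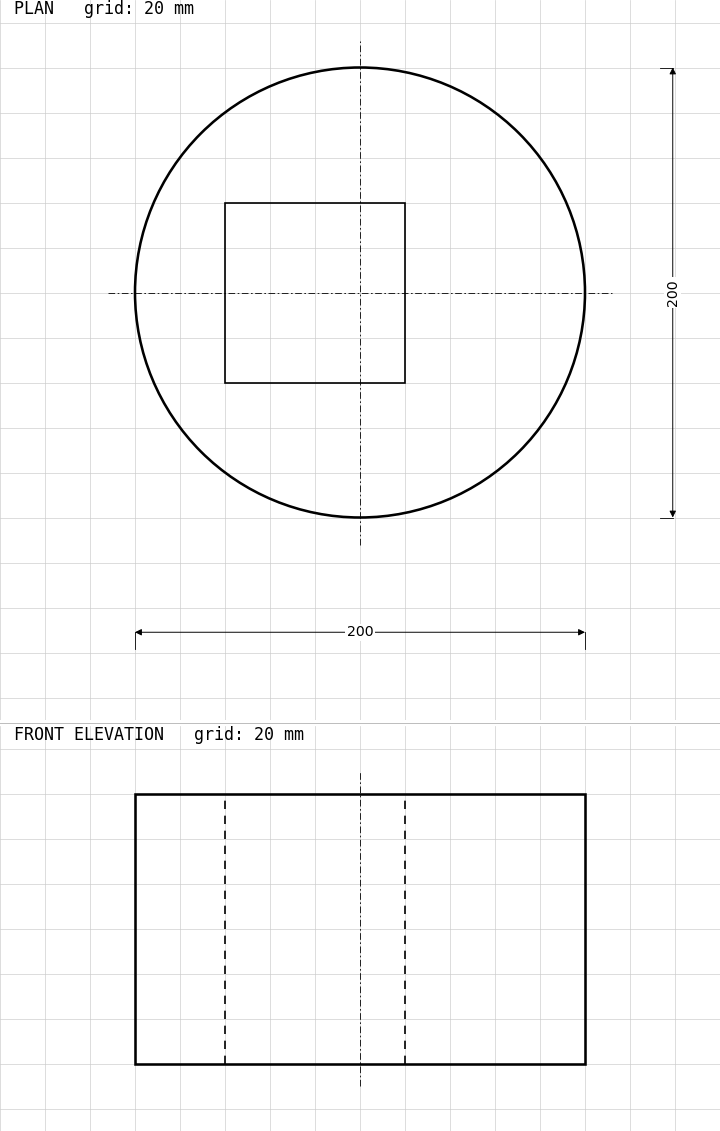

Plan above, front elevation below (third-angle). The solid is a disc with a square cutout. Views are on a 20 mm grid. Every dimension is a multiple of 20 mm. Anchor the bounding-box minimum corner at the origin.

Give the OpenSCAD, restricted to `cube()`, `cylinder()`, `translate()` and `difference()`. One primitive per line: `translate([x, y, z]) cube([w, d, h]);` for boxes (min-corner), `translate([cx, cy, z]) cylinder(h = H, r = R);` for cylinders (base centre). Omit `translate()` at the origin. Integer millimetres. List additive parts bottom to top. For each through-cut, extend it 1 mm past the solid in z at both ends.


difference() {
  translate([100, 100, 0]) cylinder(h = 120, r = 100);
  translate([40, 60, -1]) cube([80, 80, 122]);
}


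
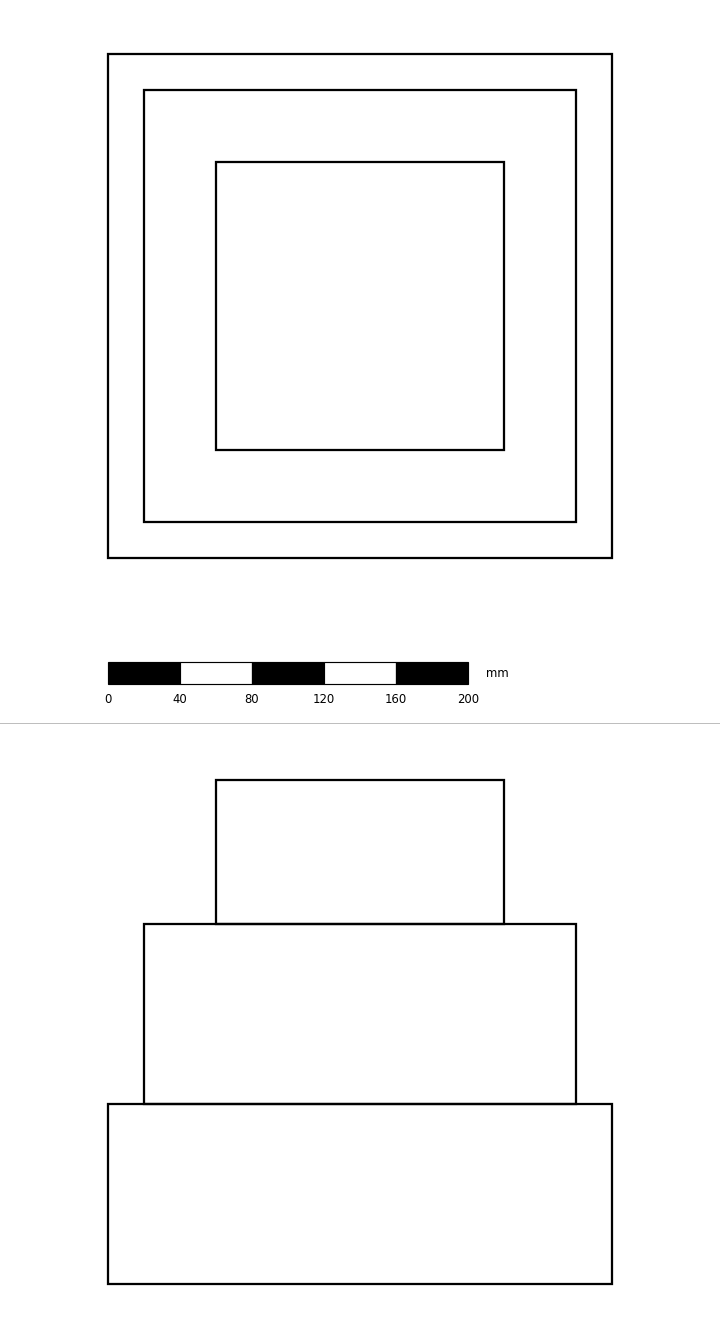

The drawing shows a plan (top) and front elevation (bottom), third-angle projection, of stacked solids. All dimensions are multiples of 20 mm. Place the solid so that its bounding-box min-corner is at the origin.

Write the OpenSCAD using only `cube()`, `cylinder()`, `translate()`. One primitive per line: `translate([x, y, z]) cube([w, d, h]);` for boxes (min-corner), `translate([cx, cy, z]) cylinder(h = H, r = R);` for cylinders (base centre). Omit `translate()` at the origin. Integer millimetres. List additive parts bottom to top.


cube([280, 280, 100]);
translate([20, 20, 100]) cube([240, 240, 100]);
translate([60, 60, 200]) cube([160, 160, 80]);
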